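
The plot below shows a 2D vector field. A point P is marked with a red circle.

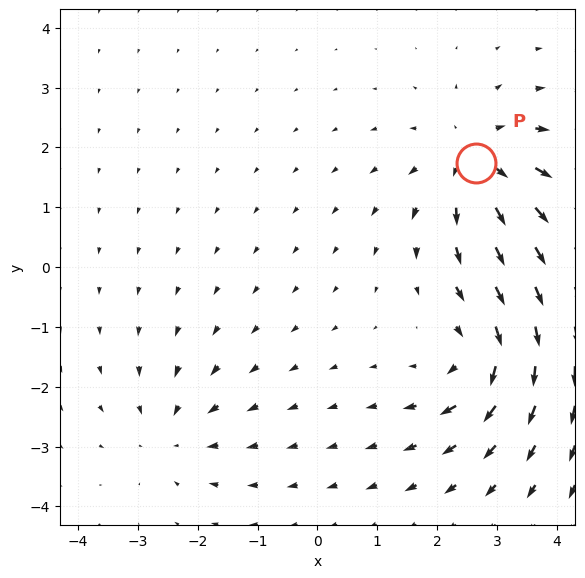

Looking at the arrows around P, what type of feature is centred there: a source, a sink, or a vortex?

At P (2.7, 1.7) the arrows spread outward. Divergence about +5, curl ≈0 — positive divergence with near-zero curl is a source.

source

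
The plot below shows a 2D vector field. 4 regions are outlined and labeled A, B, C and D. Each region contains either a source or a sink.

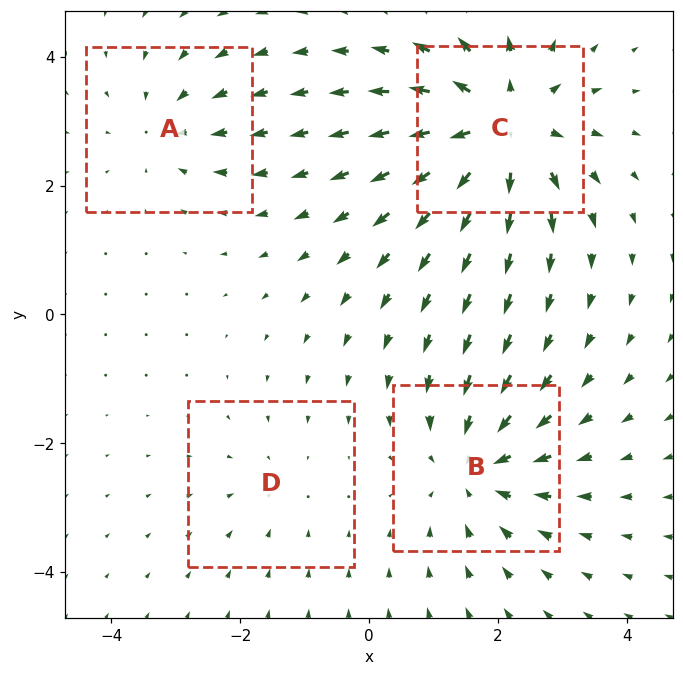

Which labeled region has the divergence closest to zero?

D

Divergence at each region's feature centre — A: about -3, B: about -5, C: about +7, D: about -2. Region D is closest to zero.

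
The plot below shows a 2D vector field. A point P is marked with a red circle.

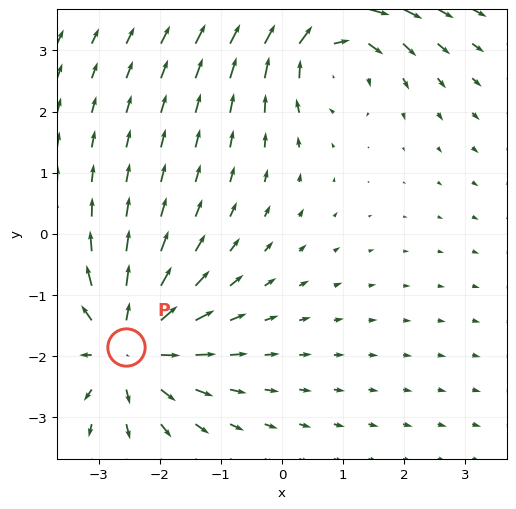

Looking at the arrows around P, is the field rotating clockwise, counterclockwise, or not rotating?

Near P at (-2.6, -1.8) the arrows show no circulation. The curl there is ≈0.

not rotating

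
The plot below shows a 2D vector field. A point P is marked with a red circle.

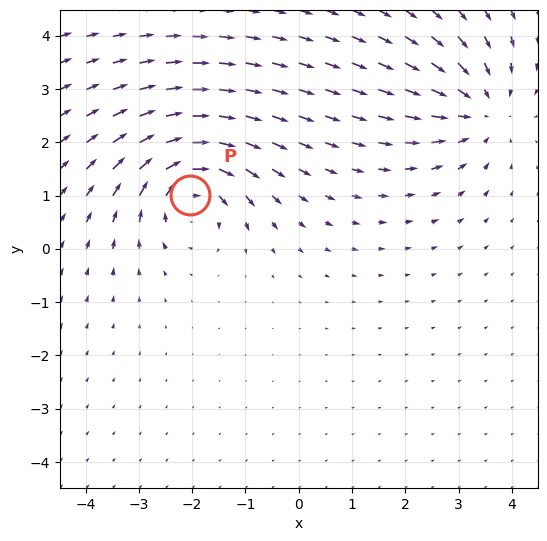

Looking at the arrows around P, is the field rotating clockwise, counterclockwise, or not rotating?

Near P at (-2.0, 1.0) the arrows circulate clockwise. The curl (z-component) there is about -5; negative curl means clockwise rotation.

clockwise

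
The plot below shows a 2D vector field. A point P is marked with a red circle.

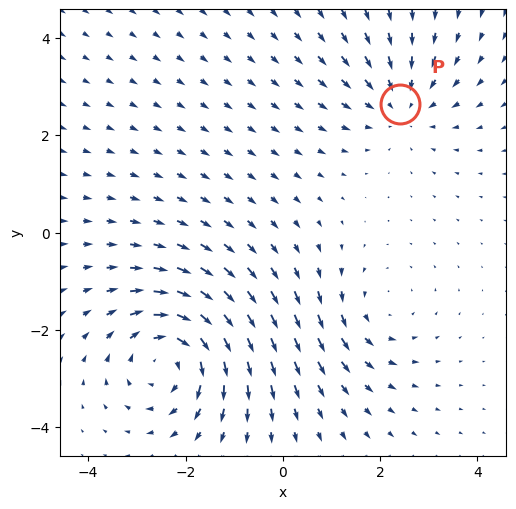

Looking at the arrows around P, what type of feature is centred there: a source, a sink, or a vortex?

sink

At P (2.4, 2.6) the arrows converge inward. Divergence about -3, curl ≈0 — negative divergence with near-zero curl is a sink.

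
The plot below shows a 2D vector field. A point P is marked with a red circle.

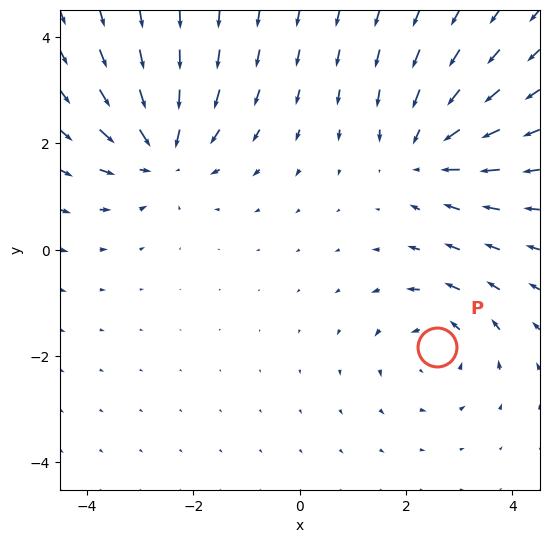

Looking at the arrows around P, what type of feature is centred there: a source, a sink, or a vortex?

vortex

At P (2.6, -1.8) the arrows circulate counterclockwise. Divergence ≈0, curl about +3 — near-zero divergence with nonzero curl is a vortex.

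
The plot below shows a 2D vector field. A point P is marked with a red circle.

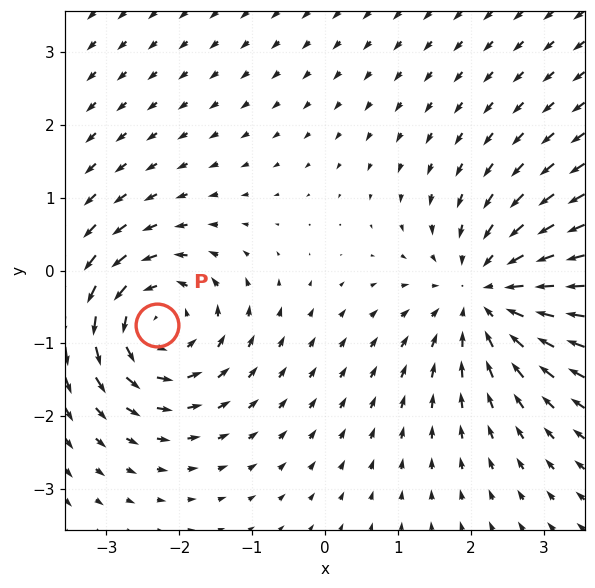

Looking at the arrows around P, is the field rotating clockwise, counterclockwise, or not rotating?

Near P at (-2.3, -0.7) the arrows circulate counterclockwise. The curl (z-component) there is about +5; positive curl means counterclockwise rotation.

counterclockwise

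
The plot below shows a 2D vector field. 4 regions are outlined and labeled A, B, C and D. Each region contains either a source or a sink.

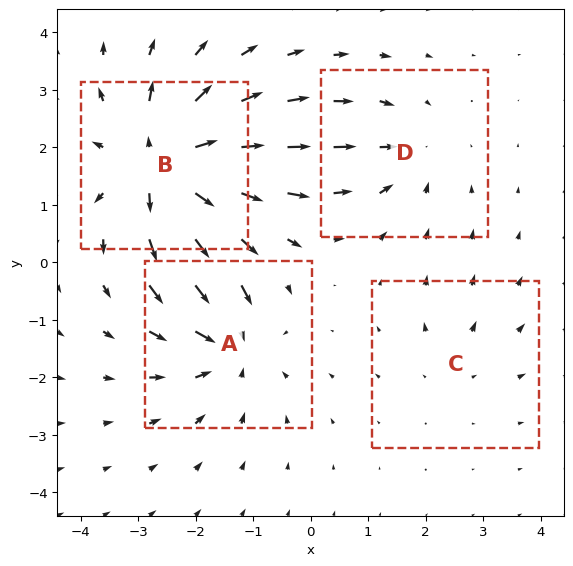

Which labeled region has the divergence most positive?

Divergence at each region's feature centre — A: about -5, B: about +7, C: about +2, D: about -3. Region B is most positive.

B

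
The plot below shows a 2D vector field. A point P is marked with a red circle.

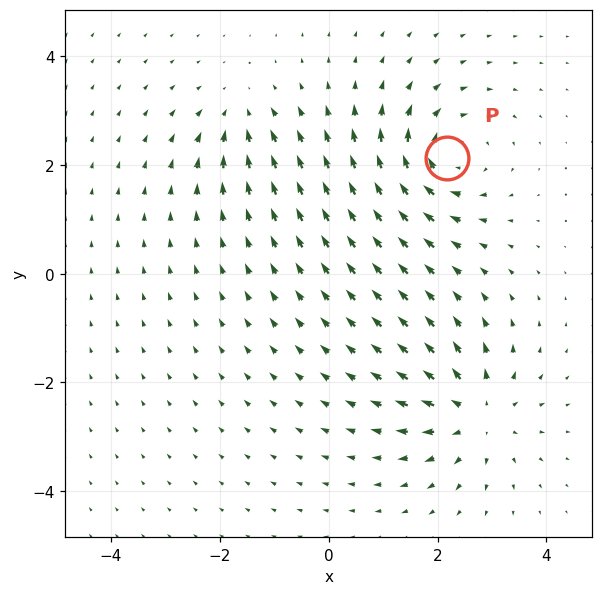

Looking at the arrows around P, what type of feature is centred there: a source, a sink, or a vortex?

At P (2.2, 2.1) the arrows circulate clockwise. Divergence ≈0, curl about -6 — near-zero divergence with nonzero curl is a vortex.

vortex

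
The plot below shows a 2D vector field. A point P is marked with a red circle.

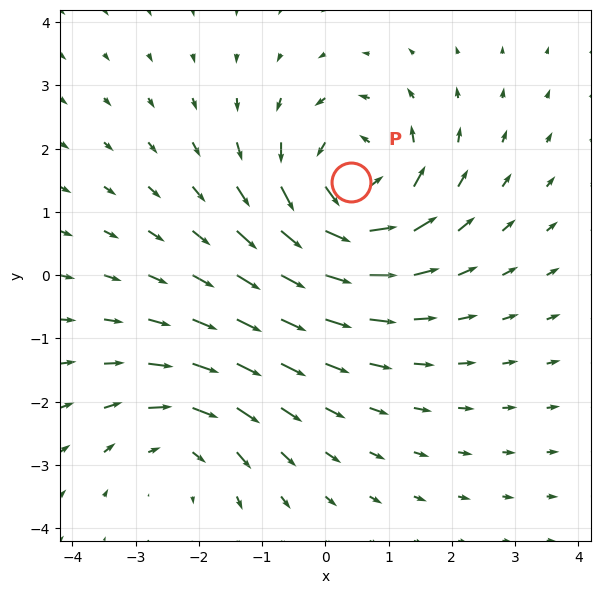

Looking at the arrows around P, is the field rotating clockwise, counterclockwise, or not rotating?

counterclockwise

Near P at (0.4, 1.5) the arrows circulate counterclockwise. The curl (z-component) there is about +5; positive curl means counterclockwise rotation.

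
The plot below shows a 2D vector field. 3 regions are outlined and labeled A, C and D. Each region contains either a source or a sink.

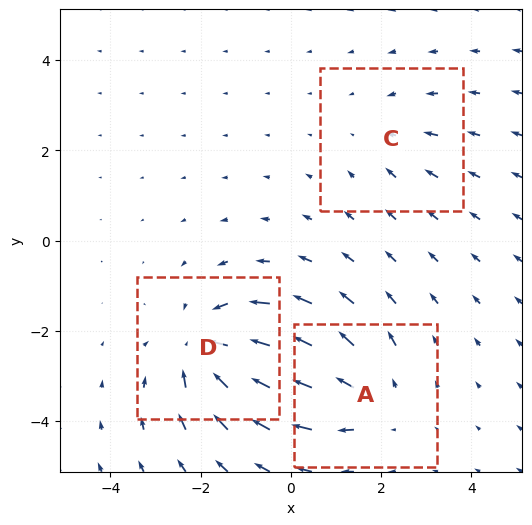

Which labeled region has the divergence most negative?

D

Divergence at each region's feature centre — A: about +3, C: about -2, D: about -4. Region D is most negative.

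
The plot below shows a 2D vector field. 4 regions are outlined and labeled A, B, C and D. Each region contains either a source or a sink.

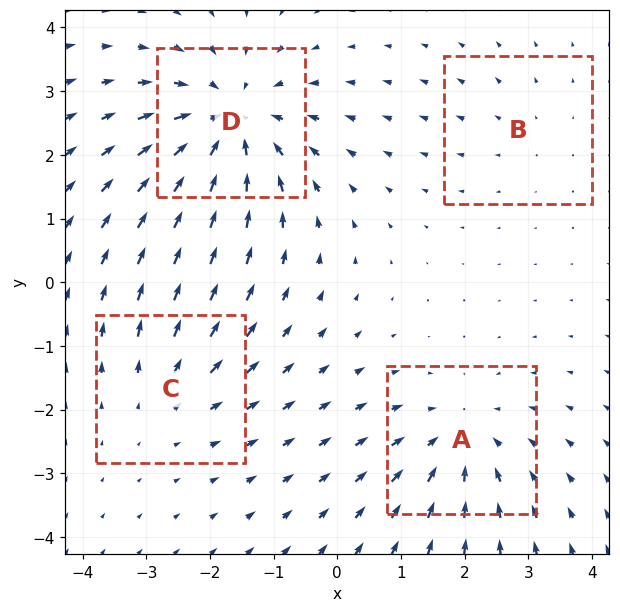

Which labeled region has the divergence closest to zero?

Divergence at each region's feature centre — A: about -4, B: about +2, C: about +3, D: about -6. Region B is closest to zero.

B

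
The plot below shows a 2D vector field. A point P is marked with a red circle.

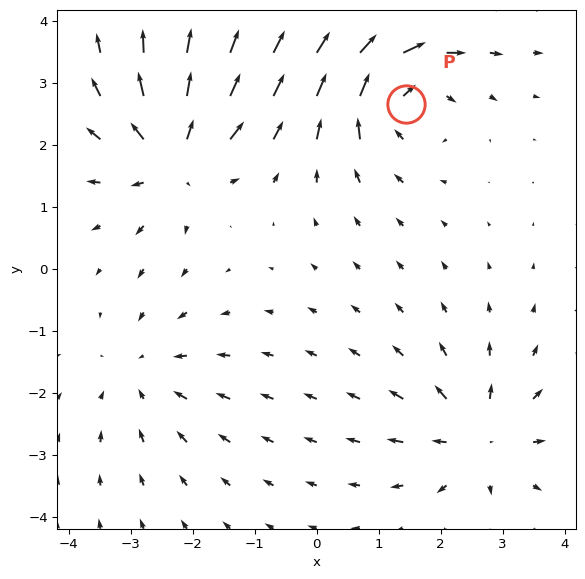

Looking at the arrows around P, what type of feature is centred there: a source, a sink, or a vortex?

vortex

At P (1.4, 2.7) the arrows circulate clockwise. Divergence ≈0, curl about -5 — near-zero divergence with nonzero curl is a vortex.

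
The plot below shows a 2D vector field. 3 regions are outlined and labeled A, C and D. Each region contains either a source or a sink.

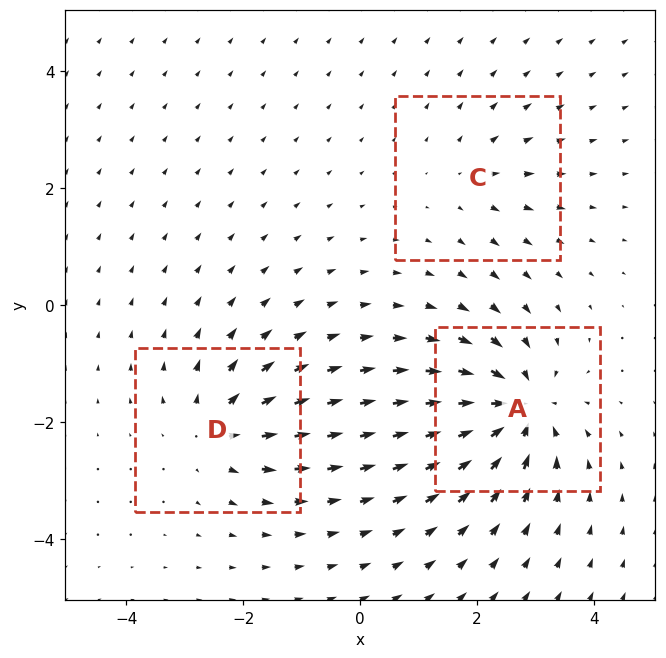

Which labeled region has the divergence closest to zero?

C

Divergence at each region's feature centre — A: about -6, C: about +2, D: about +4. Region C is closest to zero.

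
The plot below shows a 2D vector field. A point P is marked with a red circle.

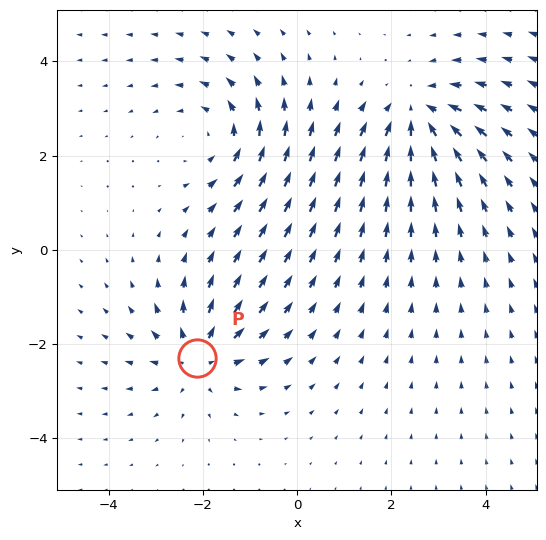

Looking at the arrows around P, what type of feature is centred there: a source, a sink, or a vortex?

source

At P (-2.1, -2.3) the arrows spread outward. Divergence about +4, curl ≈0 — positive divergence with near-zero curl is a source.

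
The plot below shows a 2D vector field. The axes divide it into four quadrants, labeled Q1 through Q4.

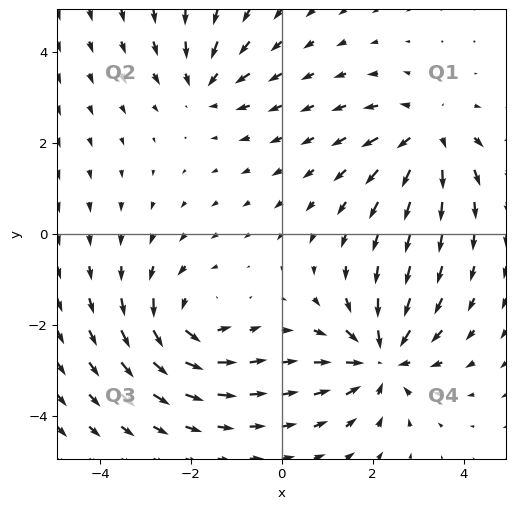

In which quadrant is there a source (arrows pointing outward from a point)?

The source sits at approximately (3.2, 2.2), which lies in quadrant Q1. The divergence there is about +4, positive as expected for a source.

Q1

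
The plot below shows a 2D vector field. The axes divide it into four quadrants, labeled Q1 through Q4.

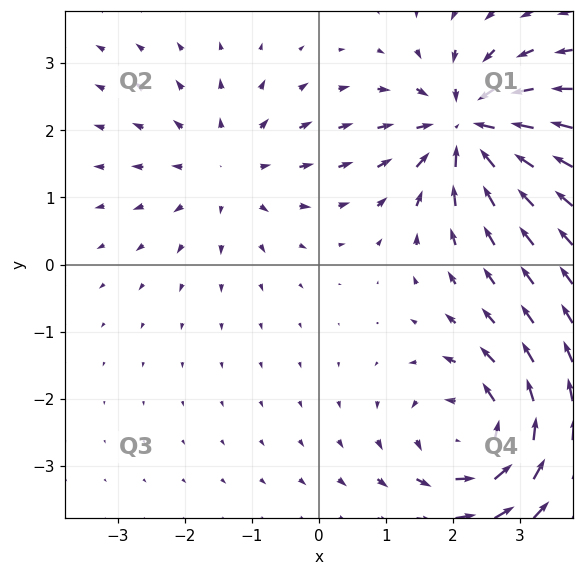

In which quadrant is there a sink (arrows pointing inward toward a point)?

The sink sits at approximately (2.2, 2.0), which lies in quadrant Q1. The divergence there is about -7, negative as expected for a sink.

Q1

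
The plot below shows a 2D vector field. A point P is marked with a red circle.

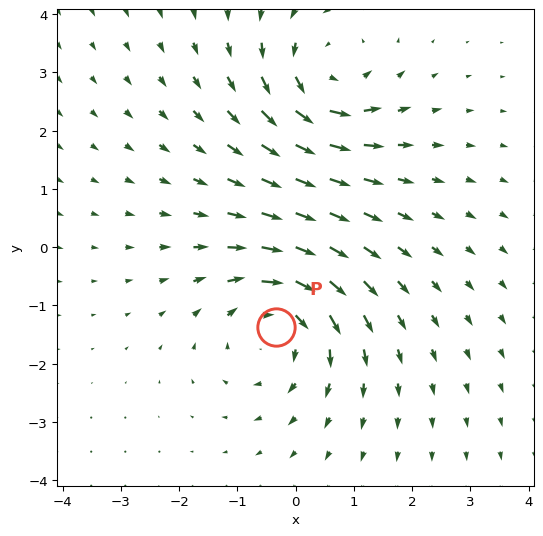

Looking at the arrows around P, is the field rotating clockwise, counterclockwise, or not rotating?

Near P at (-0.3, -1.4) the arrows circulate clockwise. The curl (z-component) there is about -5; negative curl means clockwise rotation.

clockwise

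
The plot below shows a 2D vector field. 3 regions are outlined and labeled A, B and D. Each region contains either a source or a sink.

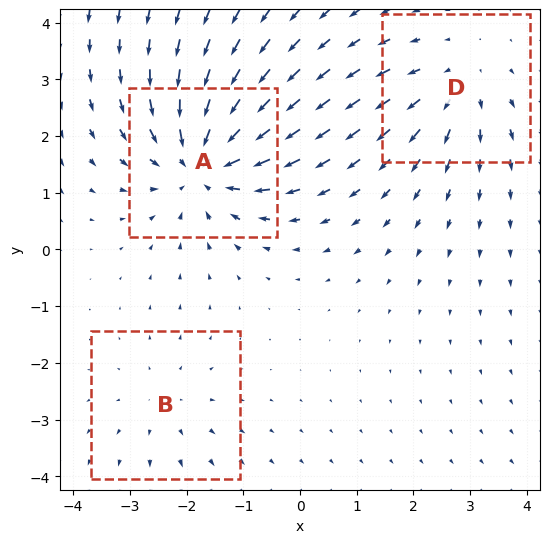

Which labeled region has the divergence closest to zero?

B

Divergence at each region's feature centre — A: about -5, B: about +2, D: about +3. Region B is closest to zero.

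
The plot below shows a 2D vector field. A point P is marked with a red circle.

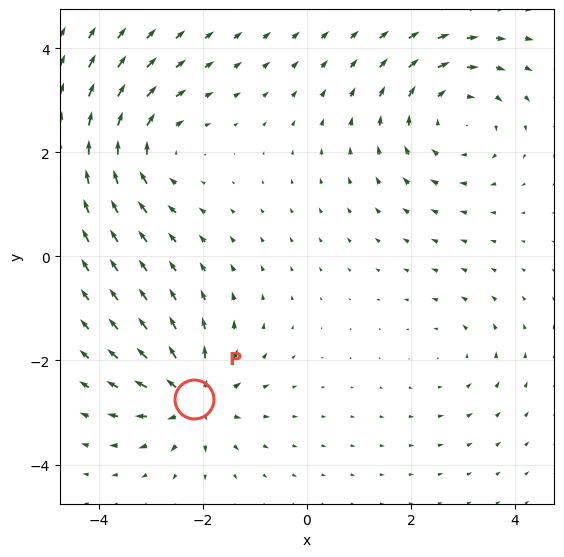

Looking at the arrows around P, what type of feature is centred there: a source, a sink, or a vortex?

At P (-2.2, -2.7) the arrows spread outward. Divergence about +6, curl ≈0 — positive divergence with near-zero curl is a source.

source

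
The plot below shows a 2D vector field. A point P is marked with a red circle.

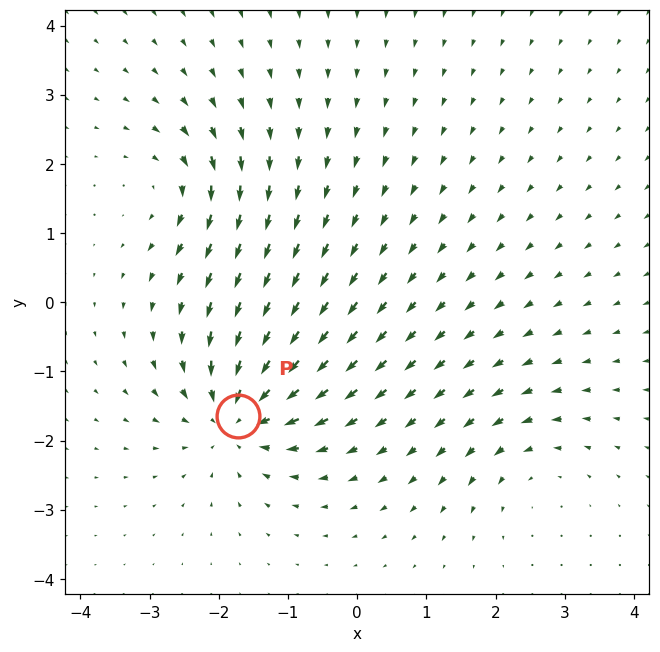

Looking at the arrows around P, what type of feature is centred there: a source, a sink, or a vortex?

sink

At P (-1.7, -1.6) the arrows converge inward. Divergence about -6, curl ≈0 — negative divergence with near-zero curl is a sink.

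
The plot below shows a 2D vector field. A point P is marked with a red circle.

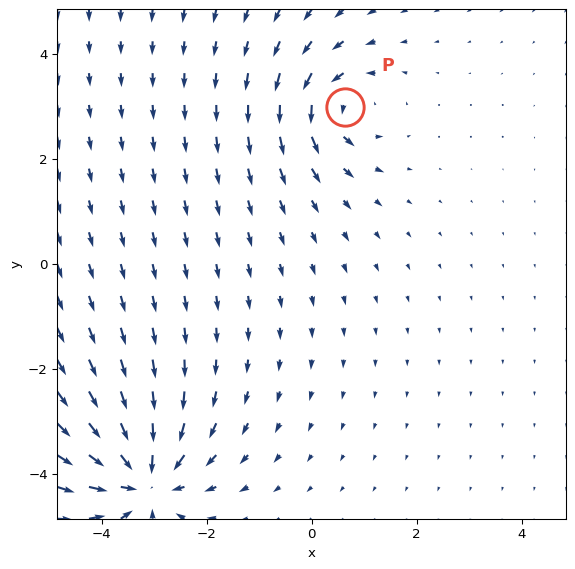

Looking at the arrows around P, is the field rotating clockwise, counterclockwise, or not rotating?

counterclockwise

Near P at (0.6, 3.0) the arrows circulate counterclockwise. The curl (z-component) there is about +4; positive curl means counterclockwise rotation.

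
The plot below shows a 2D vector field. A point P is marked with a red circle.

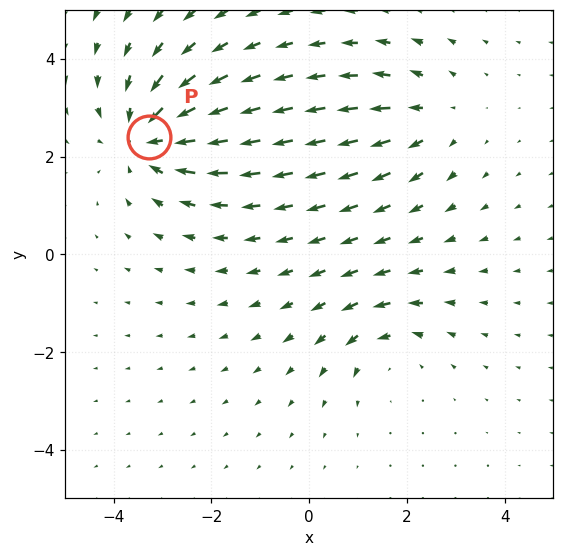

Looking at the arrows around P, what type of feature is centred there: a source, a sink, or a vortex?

sink

At P (-3.3, 2.4) the arrows converge inward. Divergence about -4, curl ≈0 — negative divergence with near-zero curl is a sink.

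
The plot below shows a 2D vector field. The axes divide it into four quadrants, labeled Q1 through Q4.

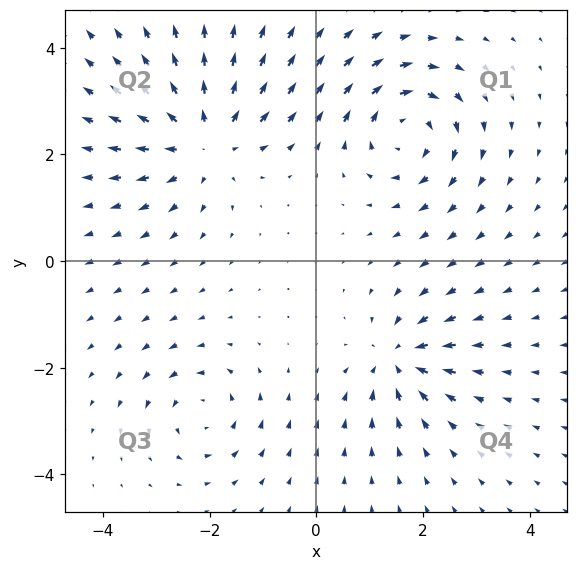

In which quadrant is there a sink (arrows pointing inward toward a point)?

Q4

The sink sits at approximately (1.6, -1.9), which lies in quadrant Q4. The divergence there is about -5, negative as expected for a sink.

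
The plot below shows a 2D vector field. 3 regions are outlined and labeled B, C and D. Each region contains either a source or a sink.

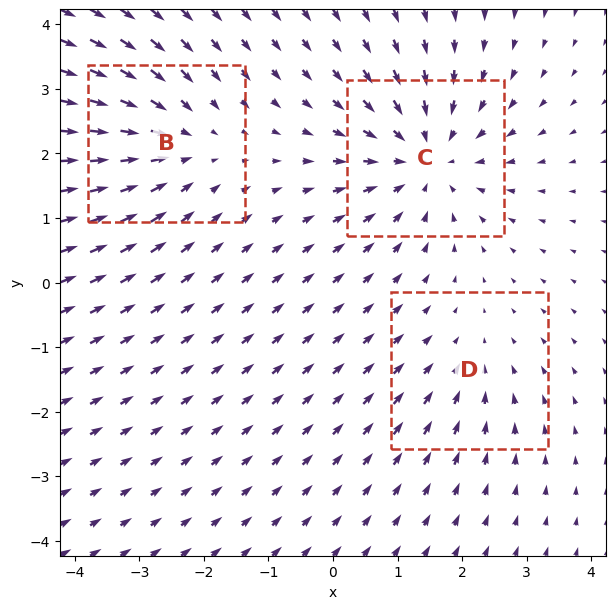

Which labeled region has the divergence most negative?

Divergence at each region's feature centre — B: about -3, C: about -4, D: about -2. Region C is most negative.

C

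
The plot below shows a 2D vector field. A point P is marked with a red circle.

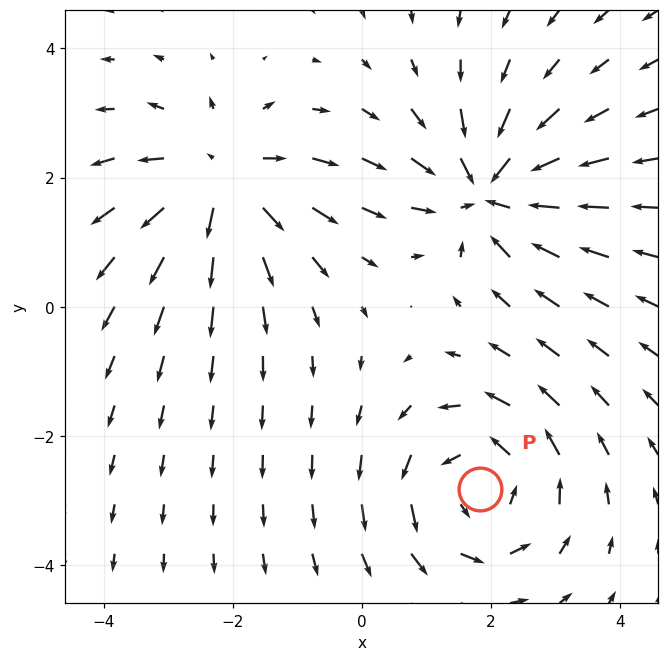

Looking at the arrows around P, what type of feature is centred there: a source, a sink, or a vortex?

At P (1.8, -2.8) the arrows circulate counterclockwise. Divergence ≈0, curl about +4 — near-zero divergence with nonzero curl is a vortex.

vortex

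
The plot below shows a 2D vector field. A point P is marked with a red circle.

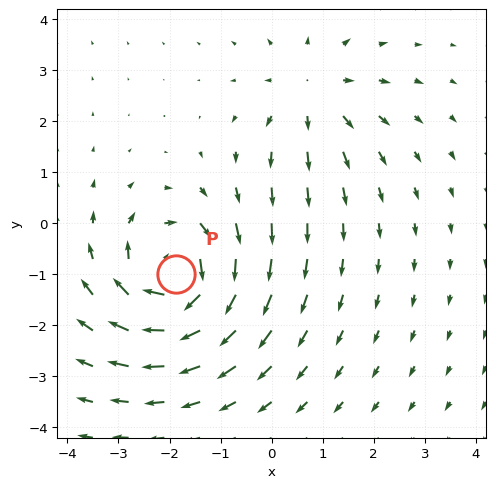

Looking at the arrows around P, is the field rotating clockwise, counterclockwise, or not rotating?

Near P at (-1.9, -1.0) the arrows circulate clockwise. The curl (z-component) there is about -5; negative curl means clockwise rotation.

clockwise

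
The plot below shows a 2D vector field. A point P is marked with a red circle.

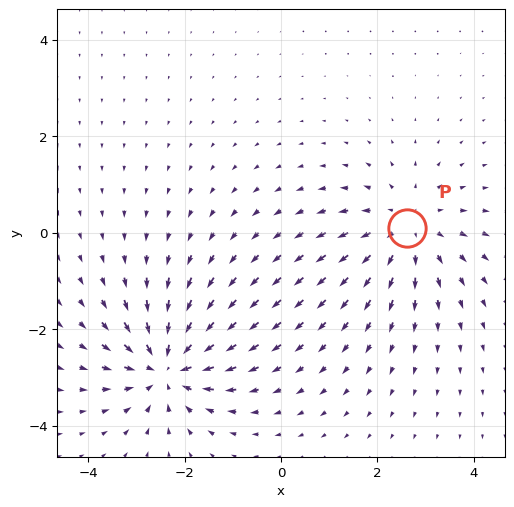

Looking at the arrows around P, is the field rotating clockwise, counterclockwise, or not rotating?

not rotating

Near P at (2.6, 0.1) the arrows show no circulation. The curl there is ≈0.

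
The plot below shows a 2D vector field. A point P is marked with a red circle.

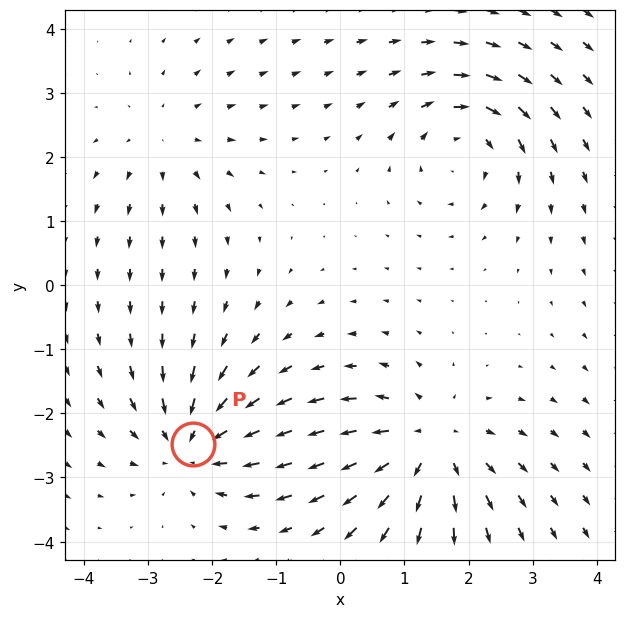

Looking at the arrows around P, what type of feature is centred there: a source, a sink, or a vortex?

At P (-2.3, -2.5) the arrows converge inward. Divergence about -5, curl ≈0 — negative divergence with near-zero curl is a sink.

sink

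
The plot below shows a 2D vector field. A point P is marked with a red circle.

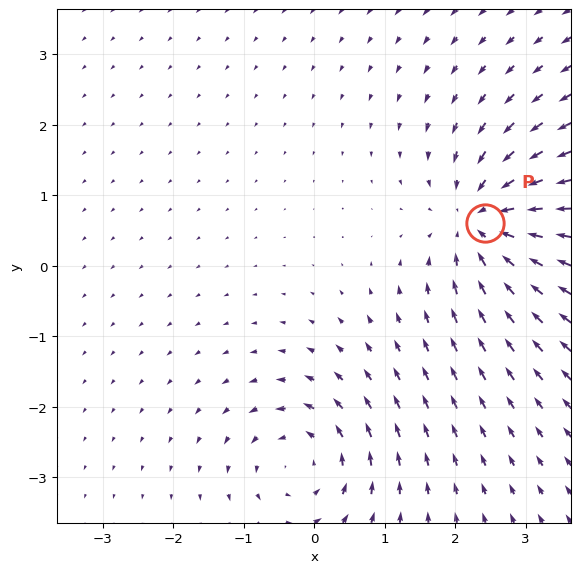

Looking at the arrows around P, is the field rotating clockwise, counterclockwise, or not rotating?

Near P at (2.4, 0.6) the arrows show no circulation. The curl there is ≈0.

not rotating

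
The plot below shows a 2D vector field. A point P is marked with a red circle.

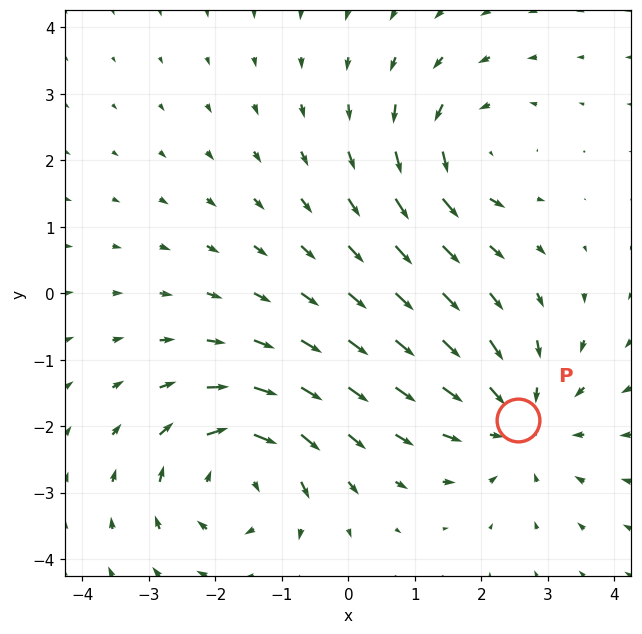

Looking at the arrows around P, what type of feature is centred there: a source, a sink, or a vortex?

sink

At P (2.6, -1.9) the arrows converge inward. Divergence about -4, curl ≈0 — negative divergence with near-zero curl is a sink.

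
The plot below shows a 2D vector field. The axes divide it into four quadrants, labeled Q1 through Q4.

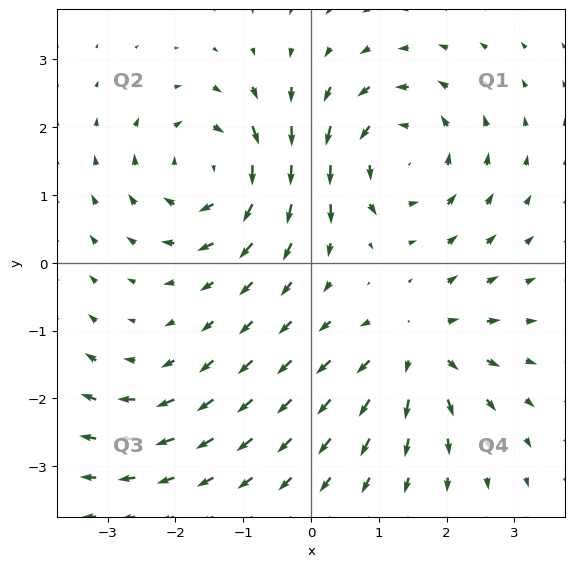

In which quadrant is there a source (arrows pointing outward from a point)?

The source sits at approximately (1.6, -1.3), which lies in quadrant Q4. The divergence there is about +5, positive as expected for a source.

Q4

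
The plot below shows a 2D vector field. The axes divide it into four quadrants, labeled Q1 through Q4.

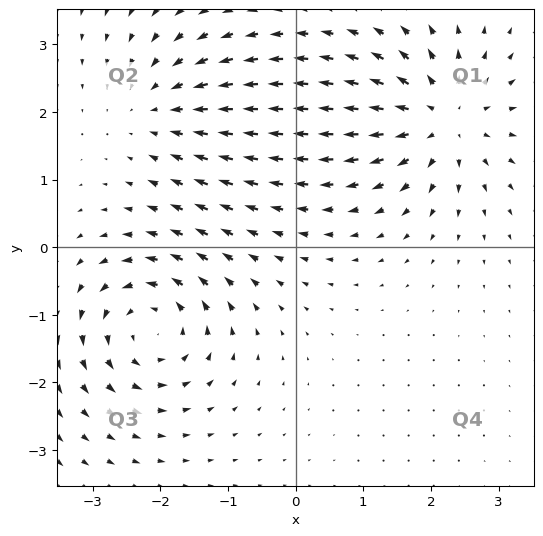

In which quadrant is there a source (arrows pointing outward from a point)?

The source sits at approximately (2.2, 1.9), which lies in quadrant Q1. The divergence there is about +5, positive as expected for a source.

Q1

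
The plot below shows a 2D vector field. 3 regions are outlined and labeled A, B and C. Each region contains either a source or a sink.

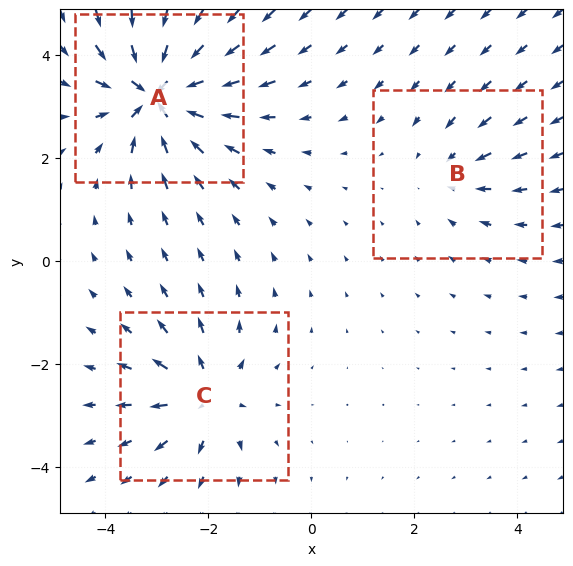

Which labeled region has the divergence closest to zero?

Divergence at each region's feature centre — A: about -6, B: about -2, C: about +4. Region B is closest to zero.

B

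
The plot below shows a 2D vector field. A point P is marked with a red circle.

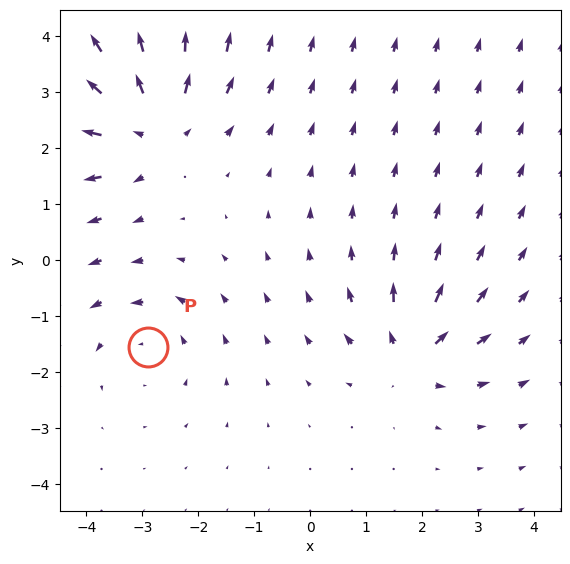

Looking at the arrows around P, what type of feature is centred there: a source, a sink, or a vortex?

vortex

At P (-2.9, -1.5) the arrows circulate counterclockwise. Divergence ≈0, curl about +3 — near-zero divergence with nonzero curl is a vortex.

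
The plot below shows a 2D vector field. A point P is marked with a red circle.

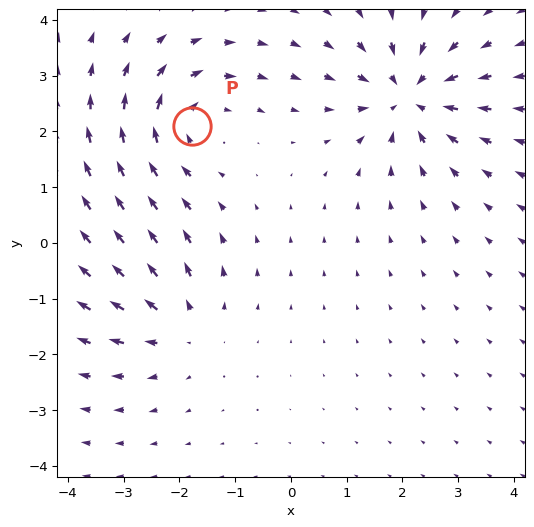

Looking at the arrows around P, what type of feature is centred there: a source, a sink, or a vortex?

vortex

At P (-1.8, 2.1) the arrows circulate clockwise. Divergence ≈0, curl about -4 — near-zero divergence with nonzero curl is a vortex.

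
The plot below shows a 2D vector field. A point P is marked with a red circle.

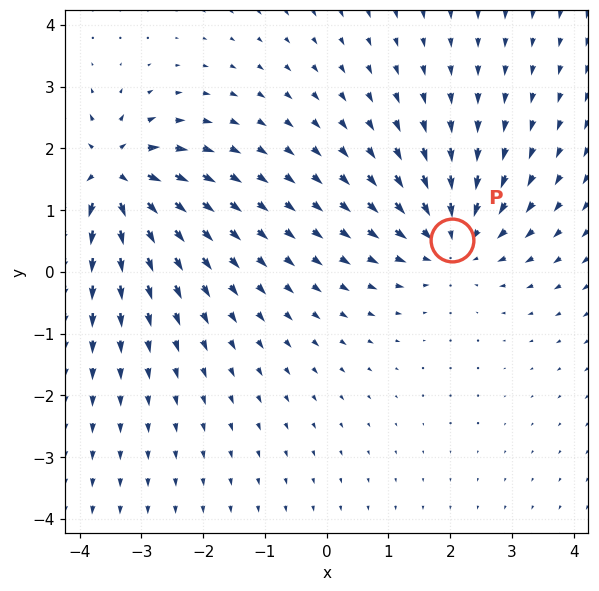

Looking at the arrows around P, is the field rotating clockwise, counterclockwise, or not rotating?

Near P at (2.0, 0.5) the arrows show no circulation. The curl there is ≈0.

not rotating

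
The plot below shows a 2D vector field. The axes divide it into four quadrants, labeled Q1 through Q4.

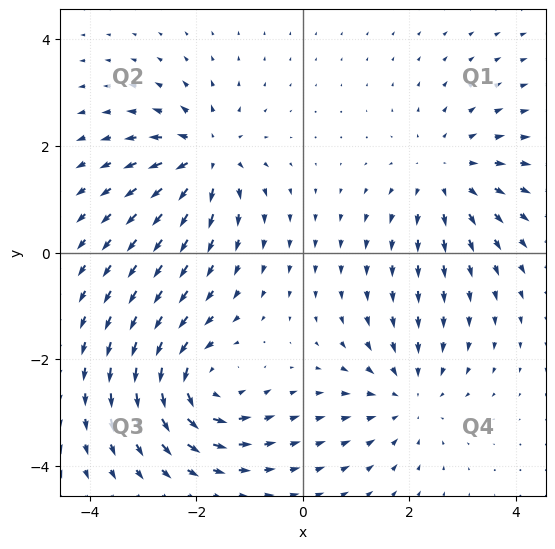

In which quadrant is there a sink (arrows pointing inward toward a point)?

The sink sits at approximately (2.0, -2.7), which lies in quadrant Q4. The divergence there is about -3, negative as expected for a sink.

Q4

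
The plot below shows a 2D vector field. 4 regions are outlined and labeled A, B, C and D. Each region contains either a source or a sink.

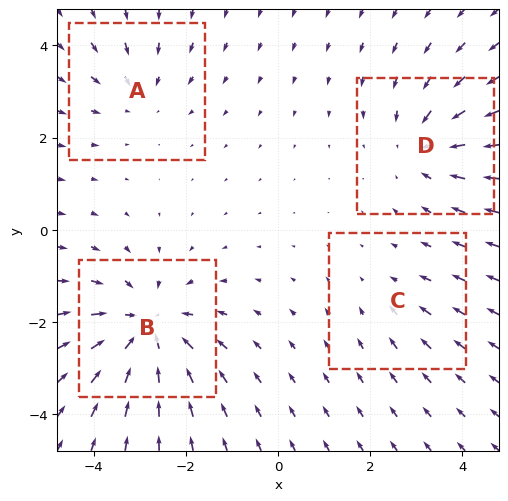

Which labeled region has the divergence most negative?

B

Divergence at each region's feature centre — A: about -3, B: about -6, C: about -2, D: about -4. Region B is most negative.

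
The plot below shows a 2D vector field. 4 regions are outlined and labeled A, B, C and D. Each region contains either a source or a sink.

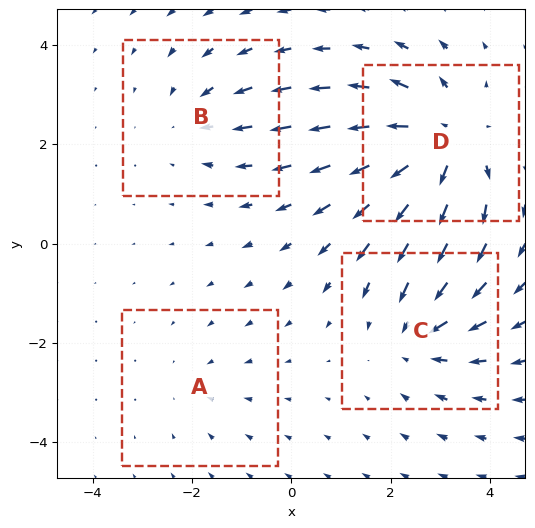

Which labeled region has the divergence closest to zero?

A

Divergence at each region's feature centre — A: about -2, B: about -3, C: about -4, D: about +6. Region A is closest to zero.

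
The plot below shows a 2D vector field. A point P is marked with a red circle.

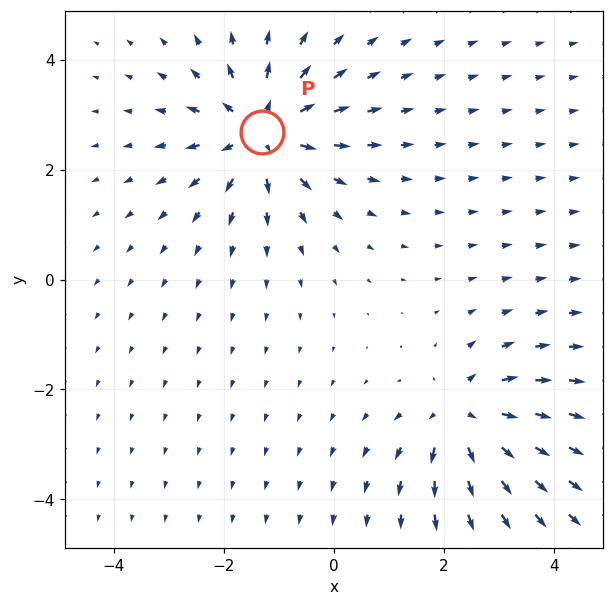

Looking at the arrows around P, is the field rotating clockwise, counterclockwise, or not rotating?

not rotating

Near P at (-1.3, 2.7) the arrows show no circulation. The curl there is ≈0.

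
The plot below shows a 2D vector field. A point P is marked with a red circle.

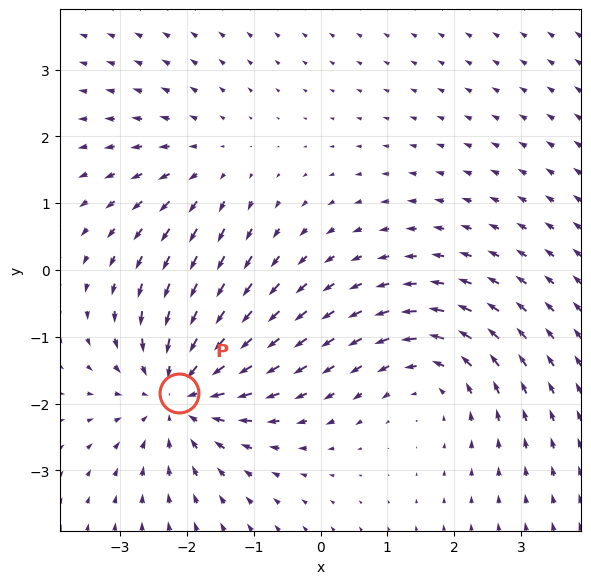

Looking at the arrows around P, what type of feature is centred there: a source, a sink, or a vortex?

At P (-2.1, -1.8) the arrows converge inward. Divergence about -5, curl ≈0 — negative divergence with near-zero curl is a sink.

sink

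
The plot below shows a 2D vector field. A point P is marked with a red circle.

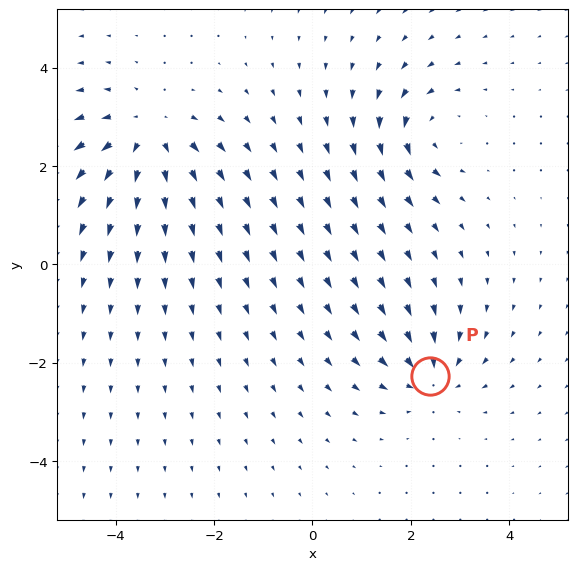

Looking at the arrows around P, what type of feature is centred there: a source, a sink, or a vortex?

sink

At P (2.4, -2.3) the arrows converge inward. Divergence about -4, curl ≈0 — negative divergence with near-zero curl is a sink.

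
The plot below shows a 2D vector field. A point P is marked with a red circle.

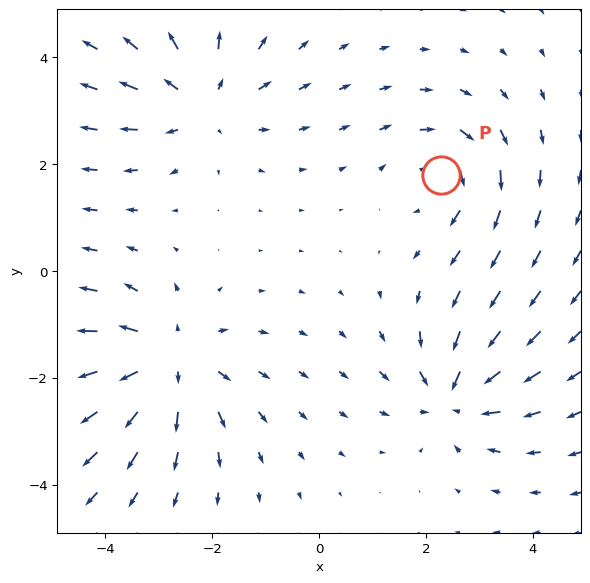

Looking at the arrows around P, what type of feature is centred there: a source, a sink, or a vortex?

vortex

At P (2.3, 1.8) the arrows circulate clockwise. Divergence ≈0, curl about -4 — near-zero divergence with nonzero curl is a vortex.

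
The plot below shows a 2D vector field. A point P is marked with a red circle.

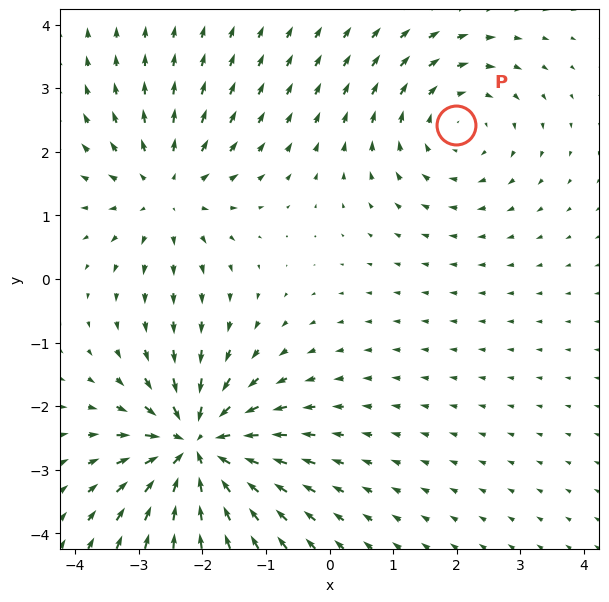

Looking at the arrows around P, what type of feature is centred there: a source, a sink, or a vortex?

vortex

At P (2.0, 2.4) the arrows circulate clockwise. Divergence ≈0, curl about -3 — near-zero divergence with nonzero curl is a vortex.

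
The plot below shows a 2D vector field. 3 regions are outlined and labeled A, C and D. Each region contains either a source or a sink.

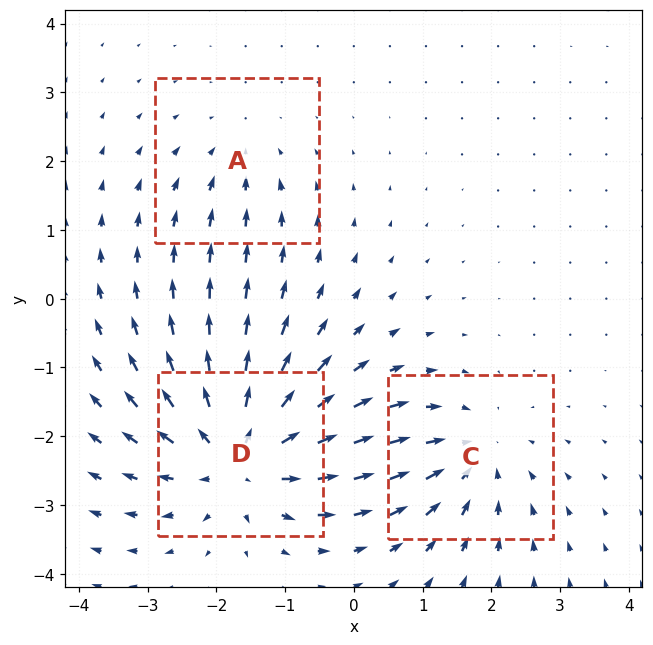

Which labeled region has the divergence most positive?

Divergence at each region's feature centre — A: about -2, C: about -3, D: about +5. Region D is most positive.

D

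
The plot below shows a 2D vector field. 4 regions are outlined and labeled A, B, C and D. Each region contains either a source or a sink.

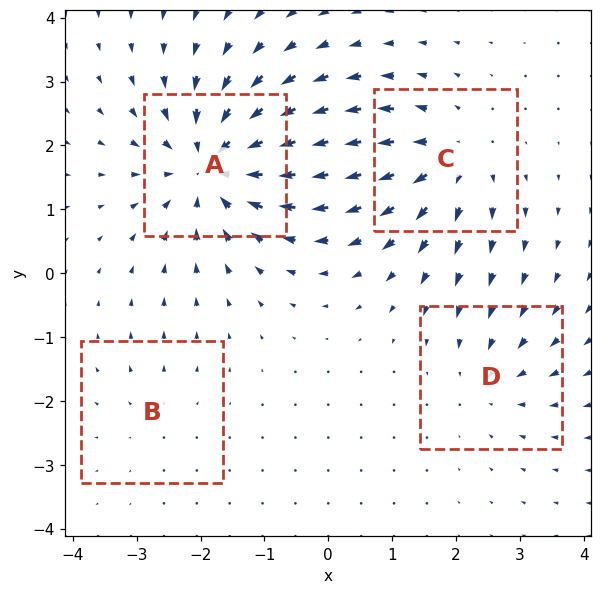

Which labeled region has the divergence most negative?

Divergence at each region's feature centre — A: about -7, B: about +2, C: about +5, D: about -3. Region A is most negative.

A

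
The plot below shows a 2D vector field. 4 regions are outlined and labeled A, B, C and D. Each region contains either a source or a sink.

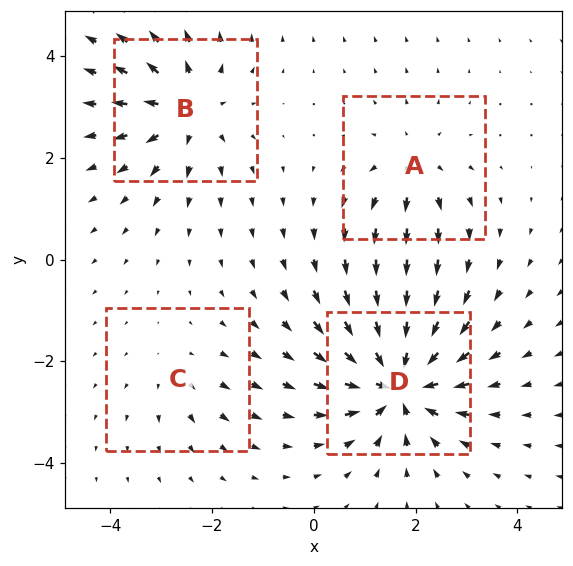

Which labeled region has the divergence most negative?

Divergence at each region's feature centre — A: about +4, B: about +5, C: about +2, D: about -8. Region D is most negative.

D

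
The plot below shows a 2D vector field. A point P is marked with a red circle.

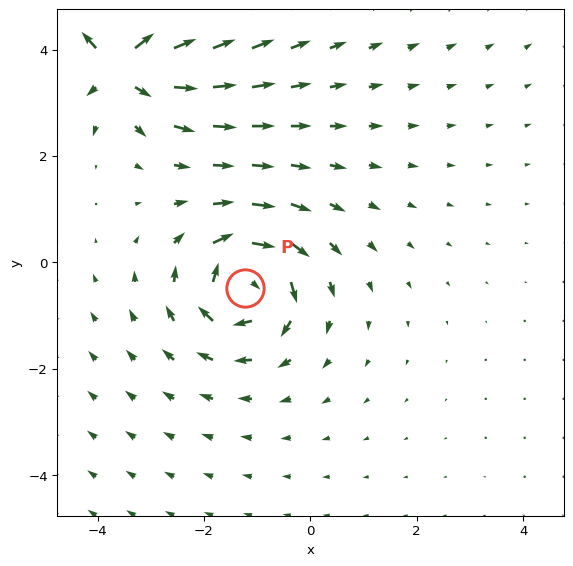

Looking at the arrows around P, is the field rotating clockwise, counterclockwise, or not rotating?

clockwise

Near P at (-1.2, -0.5) the arrows circulate clockwise. The curl (z-component) there is about -4; negative curl means clockwise rotation.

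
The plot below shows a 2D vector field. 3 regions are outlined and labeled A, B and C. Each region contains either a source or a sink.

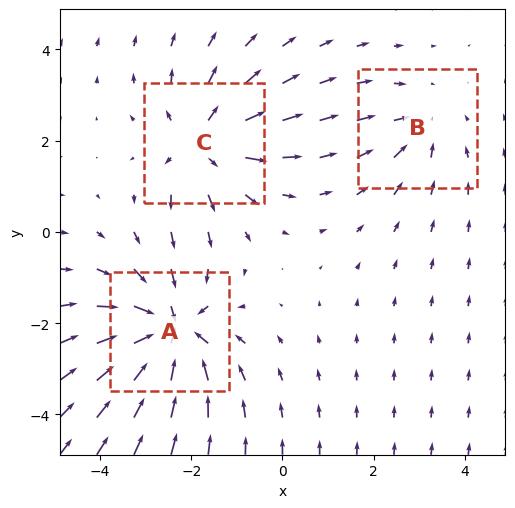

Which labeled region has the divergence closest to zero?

B

Divergence at each region's feature centre — A: about -5, B: about -2, C: about +3. Region B is closest to zero.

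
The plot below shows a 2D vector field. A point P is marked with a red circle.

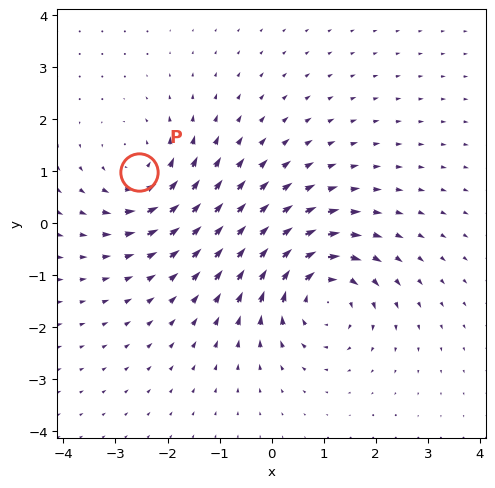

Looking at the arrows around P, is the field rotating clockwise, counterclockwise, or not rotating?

Near P at (-2.5, 1.0) the arrows circulate counterclockwise. The curl (z-component) there is about +4; positive curl means counterclockwise rotation.

counterclockwise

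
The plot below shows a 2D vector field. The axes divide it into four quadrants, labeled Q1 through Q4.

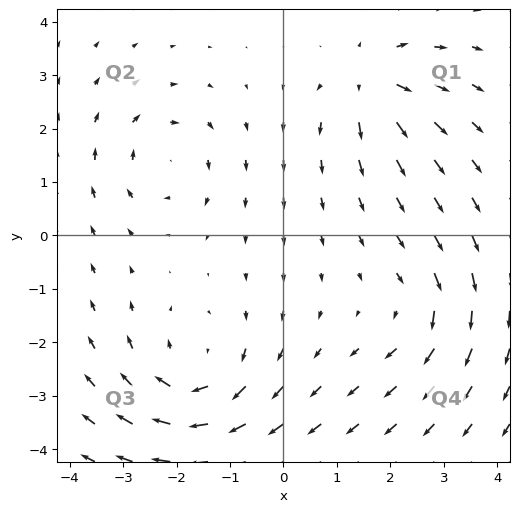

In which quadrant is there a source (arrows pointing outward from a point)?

The source sits at approximately (1.6, 2.9), which lies in quadrant Q1. The divergence there is about +4, positive as expected for a source.

Q1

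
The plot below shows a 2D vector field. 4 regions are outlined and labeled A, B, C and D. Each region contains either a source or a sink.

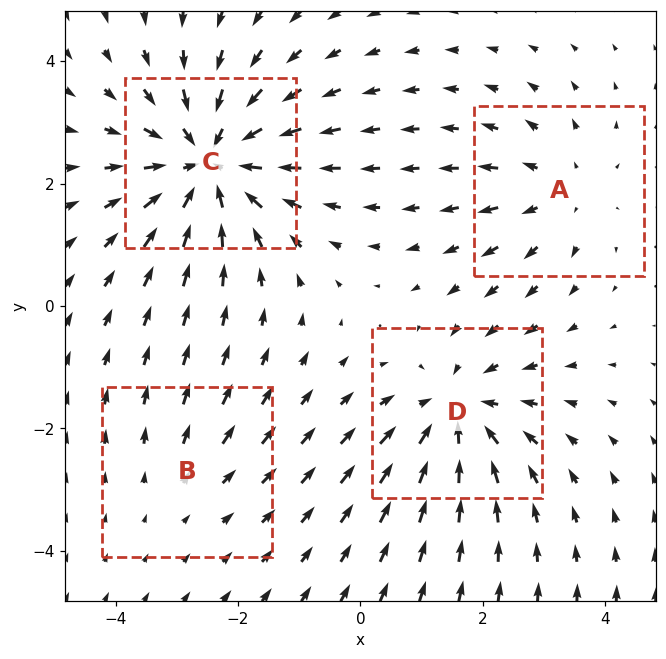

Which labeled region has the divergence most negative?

C

Divergence at each region's feature centre — A: about +3, B: about +2, C: about -6, D: about -4. Region C is most negative.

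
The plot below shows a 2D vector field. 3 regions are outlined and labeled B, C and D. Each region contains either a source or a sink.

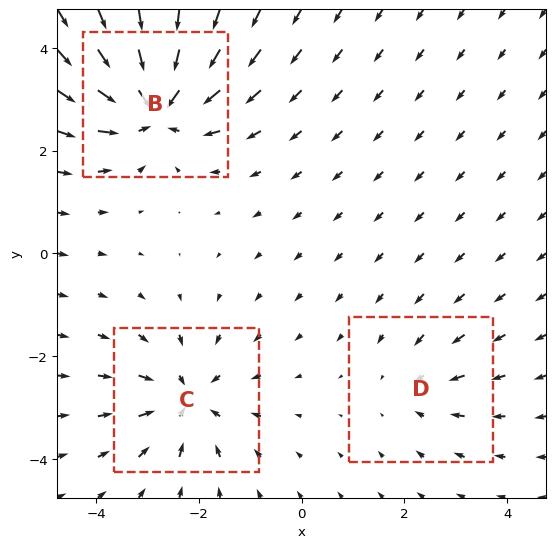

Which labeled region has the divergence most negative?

Divergence at each region's feature centre — B: about -6, C: about -4, D: about -2. Region B is most negative.

B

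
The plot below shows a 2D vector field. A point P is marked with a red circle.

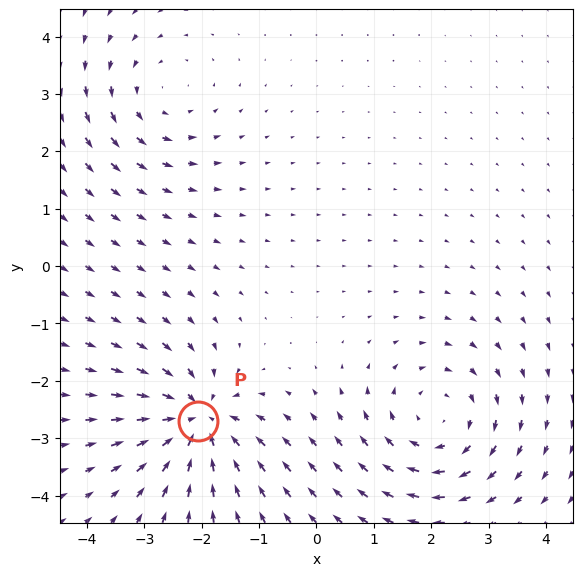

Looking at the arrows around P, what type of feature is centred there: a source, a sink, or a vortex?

At P (-2.1, -2.7) the arrows converge inward. Divergence about -7, curl ≈0 — negative divergence with near-zero curl is a sink.

sink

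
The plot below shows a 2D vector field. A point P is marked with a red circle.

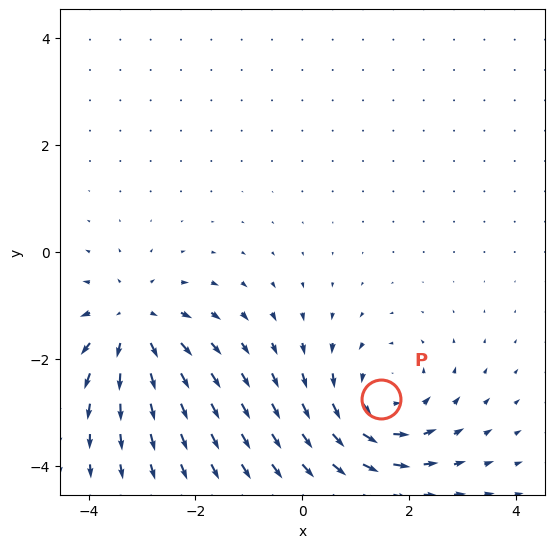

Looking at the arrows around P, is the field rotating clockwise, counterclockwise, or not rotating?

counterclockwise

Near P at (1.5, -2.7) the arrows circulate counterclockwise. The curl (z-component) there is about +4; positive curl means counterclockwise rotation.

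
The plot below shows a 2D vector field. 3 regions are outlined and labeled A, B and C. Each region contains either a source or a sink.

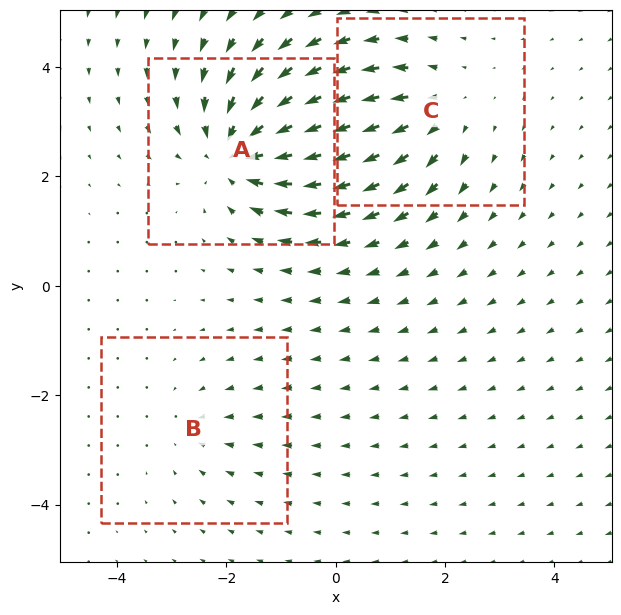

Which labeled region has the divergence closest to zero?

Divergence at each region's feature centre — A: about -5, B: about -2, C: about +3. Region B is closest to zero.

B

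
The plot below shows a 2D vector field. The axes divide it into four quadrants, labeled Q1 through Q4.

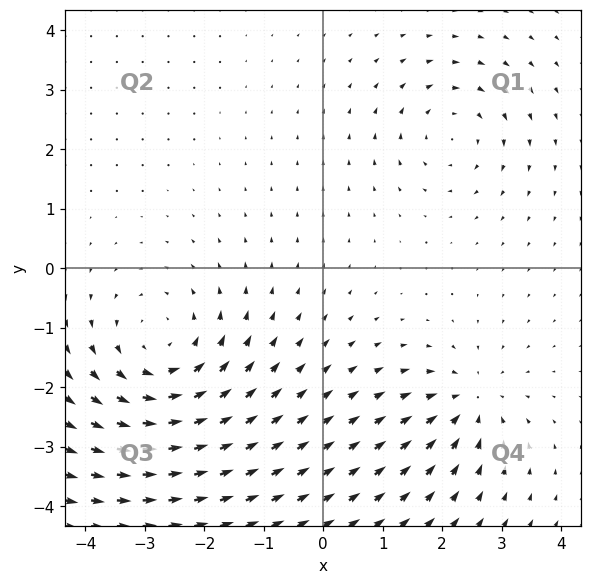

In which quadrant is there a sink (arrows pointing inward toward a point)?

Q4

The sink sits at approximately (2.5, -2.3), which lies in quadrant Q4. The divergence there is about -4, negative as expected for a sink.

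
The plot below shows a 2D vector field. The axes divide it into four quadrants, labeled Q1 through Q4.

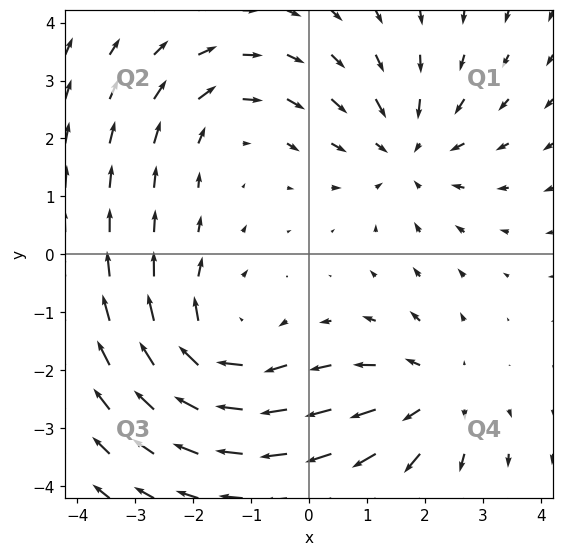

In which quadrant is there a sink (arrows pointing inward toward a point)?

Q1

The sink sits at approximately (1.7, 1.8), which lies in quadrant Q1. The divergence there is about -3, negative as expected for a sink.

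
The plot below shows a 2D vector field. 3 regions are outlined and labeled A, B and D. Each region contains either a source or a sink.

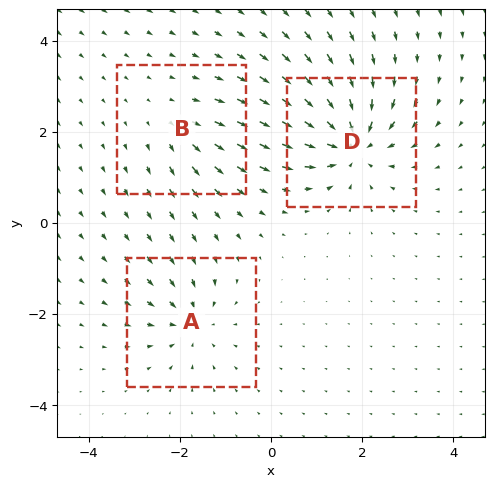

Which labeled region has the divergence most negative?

D

Divergence at each region's feature centre — A: about -4, B: about +2, D: about -6. Region D is most negative.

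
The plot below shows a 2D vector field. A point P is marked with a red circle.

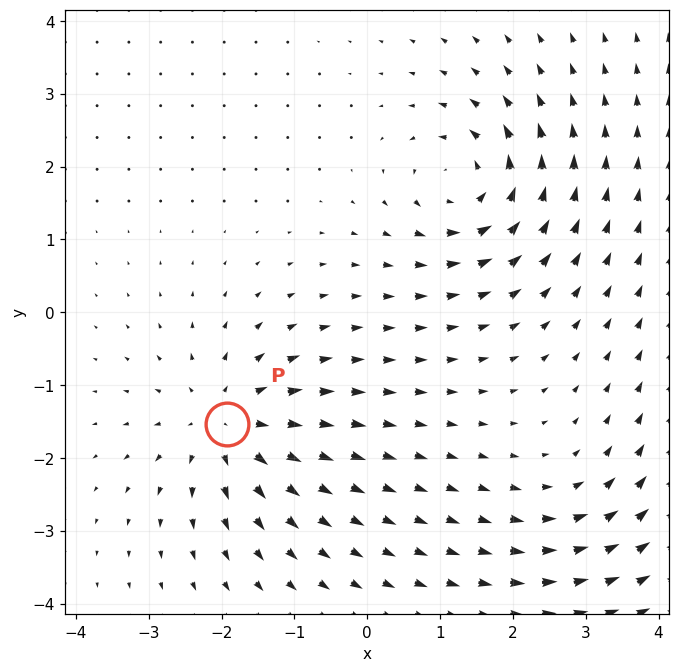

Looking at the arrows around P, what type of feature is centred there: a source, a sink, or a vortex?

source

At P (-1.9, -1.5) the arrows spread outward. Divergence about +5, curl ≈0 — positive divergence with near-zero curl is a source.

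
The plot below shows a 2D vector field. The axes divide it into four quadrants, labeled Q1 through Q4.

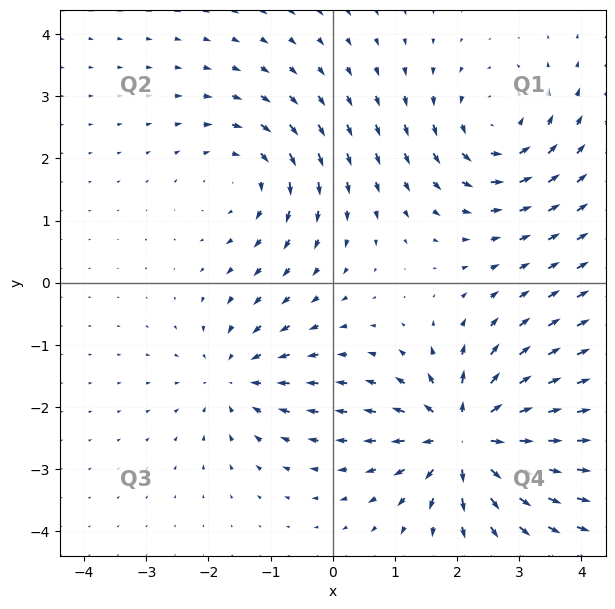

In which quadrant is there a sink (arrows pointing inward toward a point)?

Q3

The sink sits at approximately (-1.6, -1.5), which lies in quadrant Q3. The divergence there is about -3, negative as expected for a sink.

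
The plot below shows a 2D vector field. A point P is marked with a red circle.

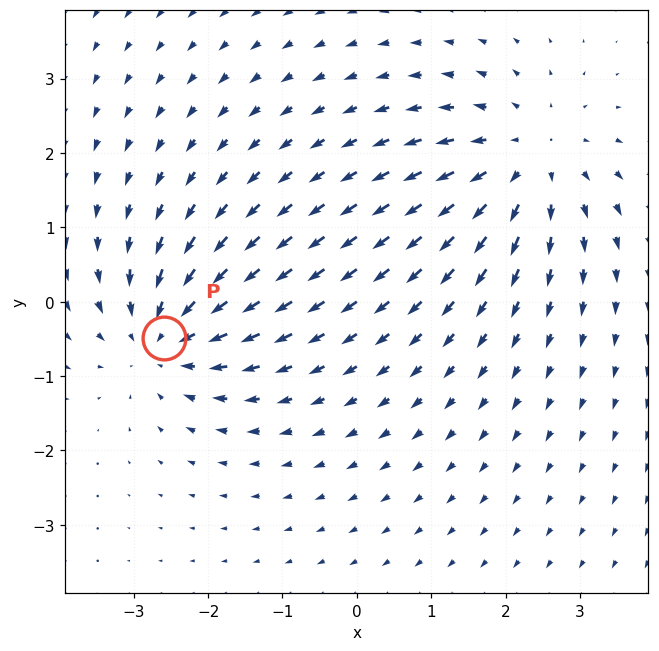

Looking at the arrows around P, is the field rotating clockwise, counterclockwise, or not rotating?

not rotating

Near P at (-2.6, -0.5) the arrows show no circulation. The curl there is ≈0.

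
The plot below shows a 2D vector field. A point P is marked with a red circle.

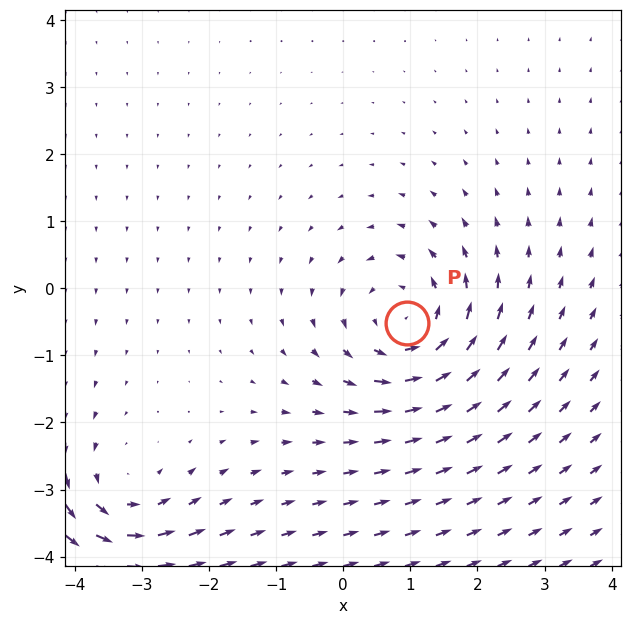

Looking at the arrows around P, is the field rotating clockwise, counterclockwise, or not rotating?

Near P at (0.9, -0.5) the arrows circulate counterclockwise. The curl (z-component) there is about +4; positive curl means counterclockwise rotation.

counterclockwise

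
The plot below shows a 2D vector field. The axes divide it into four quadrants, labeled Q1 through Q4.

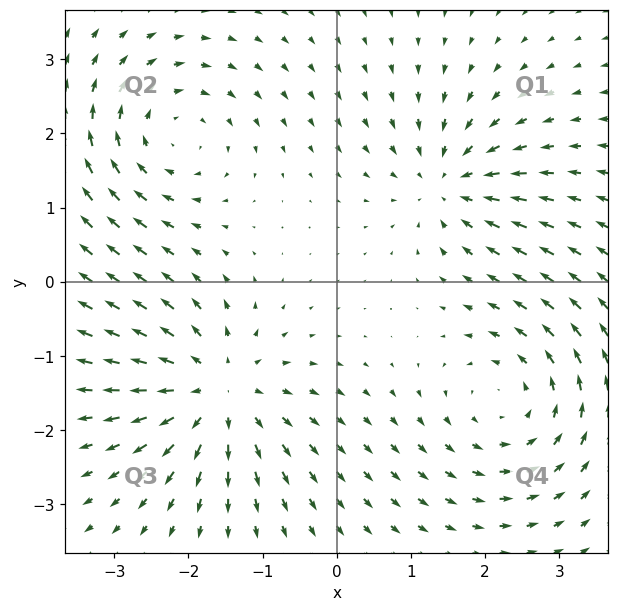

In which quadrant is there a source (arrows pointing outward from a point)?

The source sits at approximately (-1.6, -1.5), which lies in quadrant Q3. The divergence there is about +5, positive as expected for a source.

Q3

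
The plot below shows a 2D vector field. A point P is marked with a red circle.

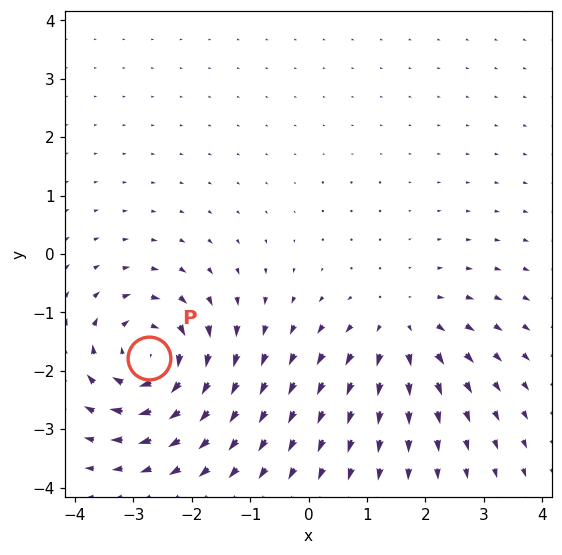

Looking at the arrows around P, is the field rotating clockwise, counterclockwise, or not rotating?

Near P at (-2.7, -1.8) the arrows circulate clockwise. The curl (z-component) there is about -6; negative curl means clockwise rotation.

clockwise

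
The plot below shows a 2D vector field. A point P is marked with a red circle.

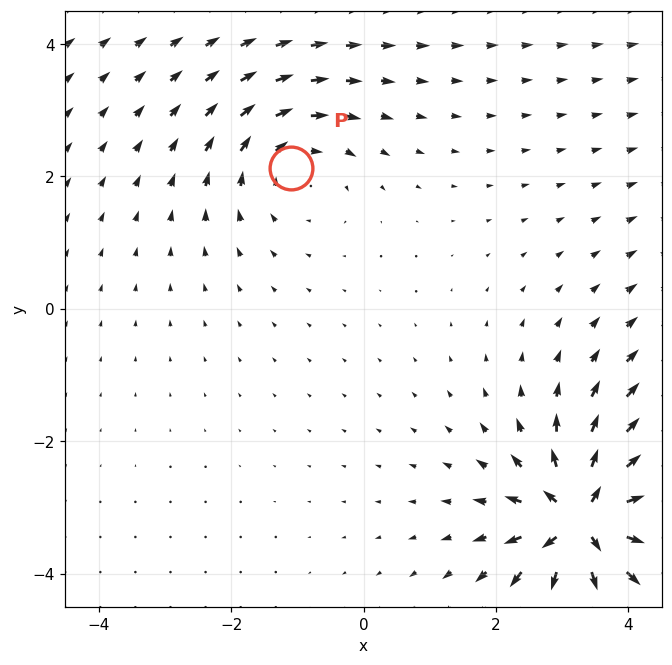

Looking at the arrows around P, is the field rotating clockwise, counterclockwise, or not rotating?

clockwise

Near P at (-1.1, 2.1) the arrows circulate clockwise. The curl (z-component) there is about -3; negative curl means clockwise rotation.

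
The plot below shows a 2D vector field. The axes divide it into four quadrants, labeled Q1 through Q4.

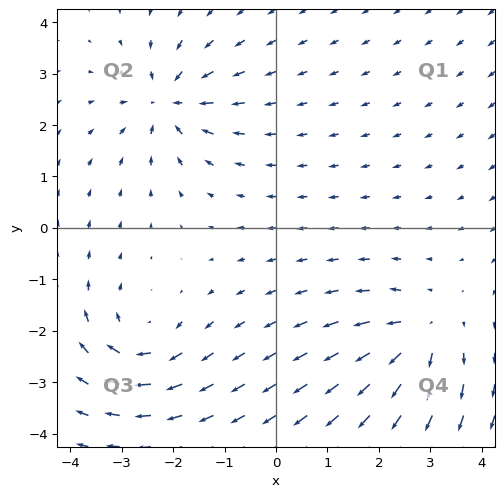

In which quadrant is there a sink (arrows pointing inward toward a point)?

Q2

The sink sits at approximately (-2.1, 2.4), which lies in quadrant Q2. The divergence there is about -4, negative as expected for a sink.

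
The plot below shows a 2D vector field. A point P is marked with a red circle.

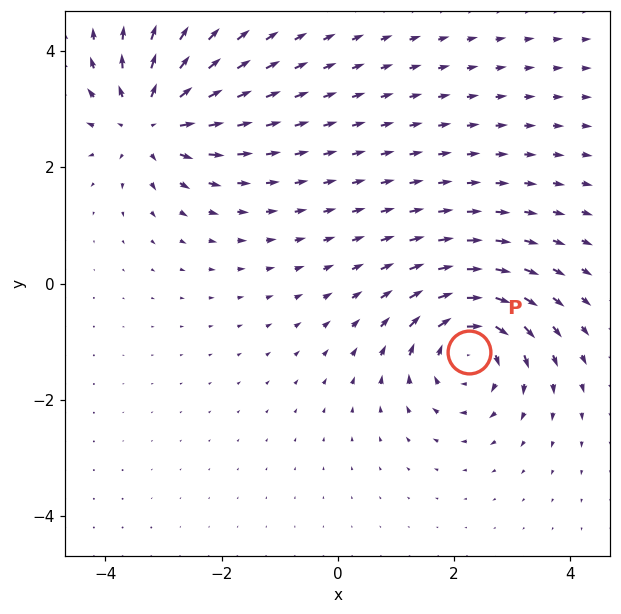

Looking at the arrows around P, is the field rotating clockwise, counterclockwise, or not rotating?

clockwise

Near P at (2.3, -1.2) the arrows circulate clockwise. The curl (z-component) there is about -6; negative curl means clockwise rotation.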